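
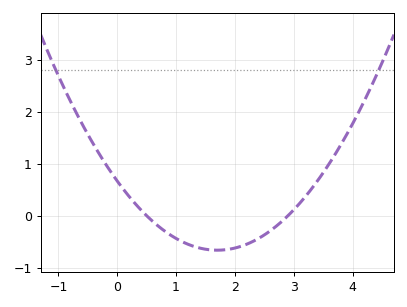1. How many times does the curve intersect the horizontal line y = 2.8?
2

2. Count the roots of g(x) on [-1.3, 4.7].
2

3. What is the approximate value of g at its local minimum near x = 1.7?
-0.662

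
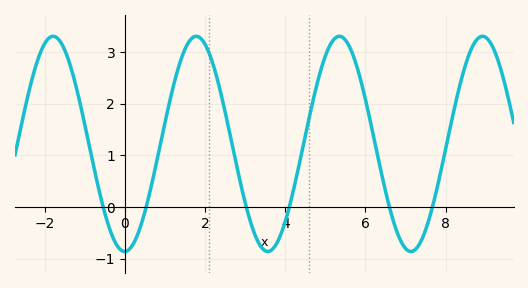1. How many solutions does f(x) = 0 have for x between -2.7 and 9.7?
6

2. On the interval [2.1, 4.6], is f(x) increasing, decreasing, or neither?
neither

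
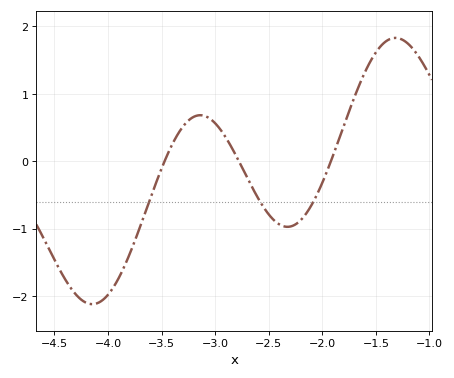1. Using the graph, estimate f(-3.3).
0.5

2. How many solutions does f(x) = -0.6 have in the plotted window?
3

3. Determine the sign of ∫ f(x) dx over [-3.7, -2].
negative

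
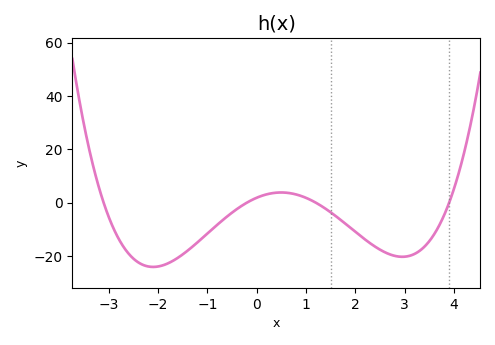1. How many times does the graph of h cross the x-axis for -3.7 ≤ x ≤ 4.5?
4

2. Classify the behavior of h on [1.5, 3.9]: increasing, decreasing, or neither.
neither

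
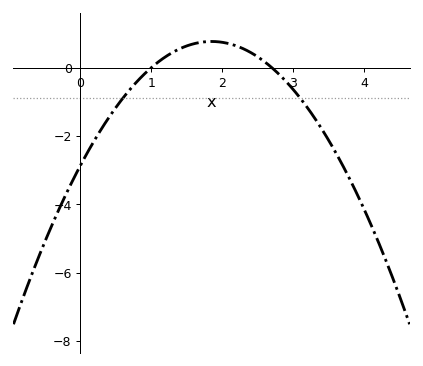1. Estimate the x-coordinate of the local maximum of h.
1.8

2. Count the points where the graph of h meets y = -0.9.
2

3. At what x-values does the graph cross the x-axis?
1, 2.7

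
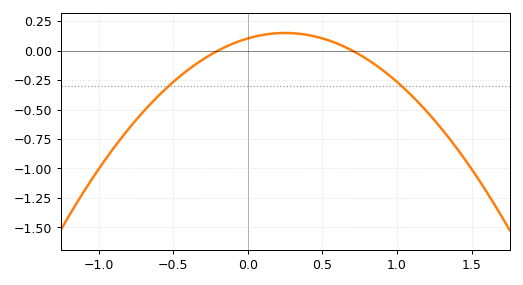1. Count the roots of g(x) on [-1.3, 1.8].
2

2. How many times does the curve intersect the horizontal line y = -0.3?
2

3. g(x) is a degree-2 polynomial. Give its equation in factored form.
y = -0.74(x + 0.2)(x - 0.7)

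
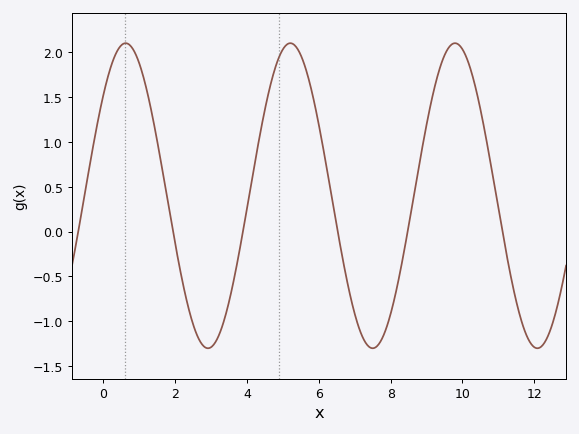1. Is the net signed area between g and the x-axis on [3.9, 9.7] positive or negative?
positive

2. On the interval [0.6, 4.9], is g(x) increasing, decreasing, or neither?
neither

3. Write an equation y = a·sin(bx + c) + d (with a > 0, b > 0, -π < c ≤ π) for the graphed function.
y = 1.7sin(1.37x + 0.72) + 0.4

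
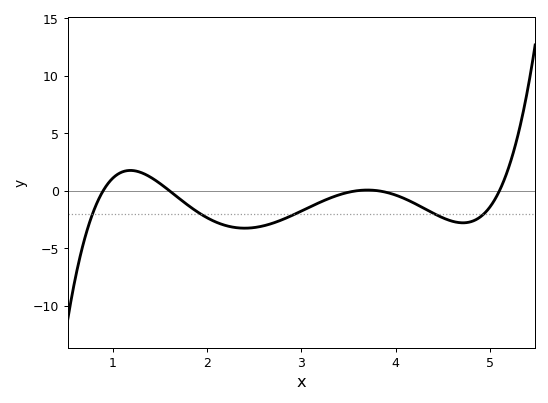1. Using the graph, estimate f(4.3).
-1.5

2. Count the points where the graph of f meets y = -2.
5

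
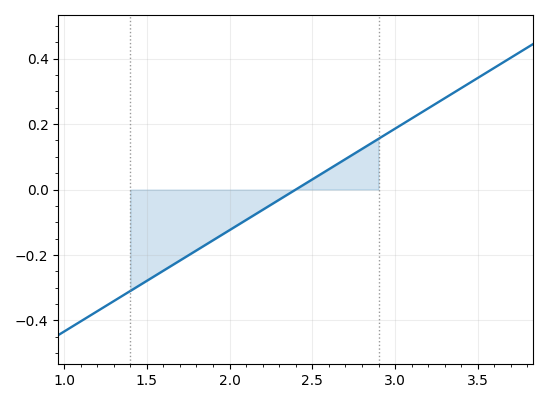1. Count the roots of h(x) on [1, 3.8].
1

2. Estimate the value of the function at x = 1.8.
-0.18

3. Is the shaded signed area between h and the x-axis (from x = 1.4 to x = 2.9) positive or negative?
negative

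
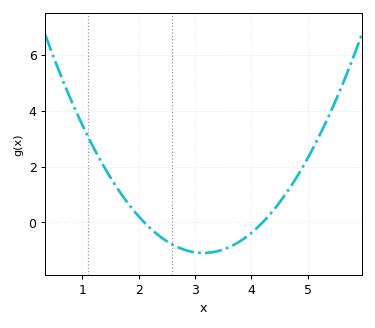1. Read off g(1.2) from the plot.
2.67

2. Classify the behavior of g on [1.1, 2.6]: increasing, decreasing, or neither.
decreasing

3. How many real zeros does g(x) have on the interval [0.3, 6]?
2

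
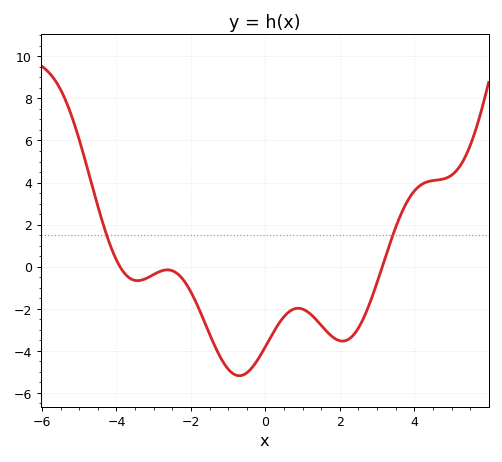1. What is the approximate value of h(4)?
3.6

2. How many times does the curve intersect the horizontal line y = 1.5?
2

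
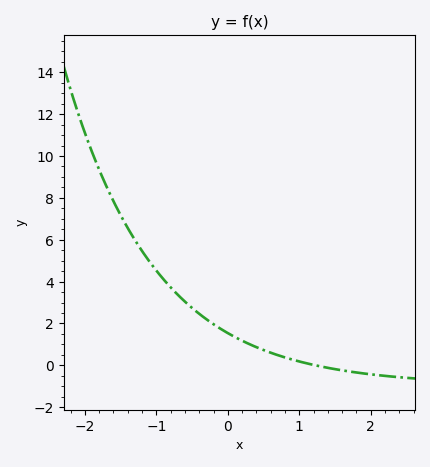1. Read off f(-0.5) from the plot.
2.74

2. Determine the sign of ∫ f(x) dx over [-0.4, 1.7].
positive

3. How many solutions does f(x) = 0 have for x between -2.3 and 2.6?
1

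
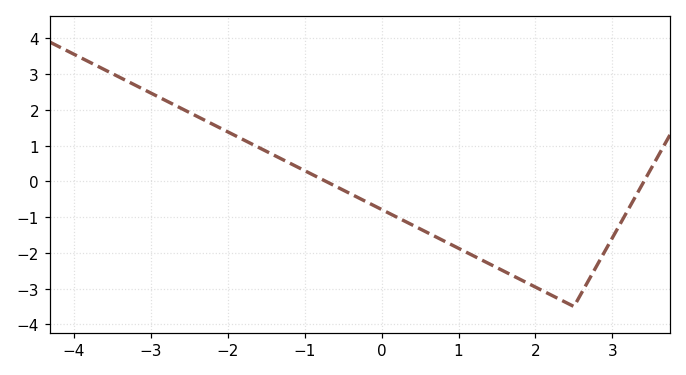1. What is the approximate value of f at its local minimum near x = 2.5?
-3.5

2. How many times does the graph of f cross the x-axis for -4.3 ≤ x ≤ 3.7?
2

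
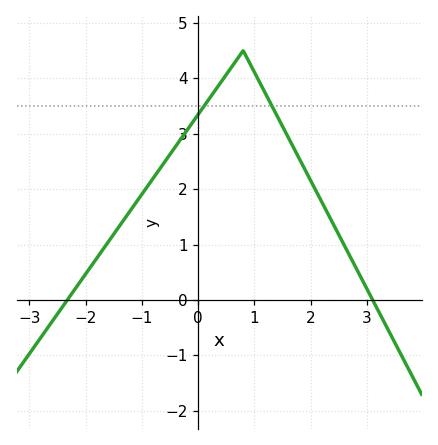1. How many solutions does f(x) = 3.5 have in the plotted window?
2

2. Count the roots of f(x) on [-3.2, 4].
2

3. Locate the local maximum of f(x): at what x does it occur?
0.8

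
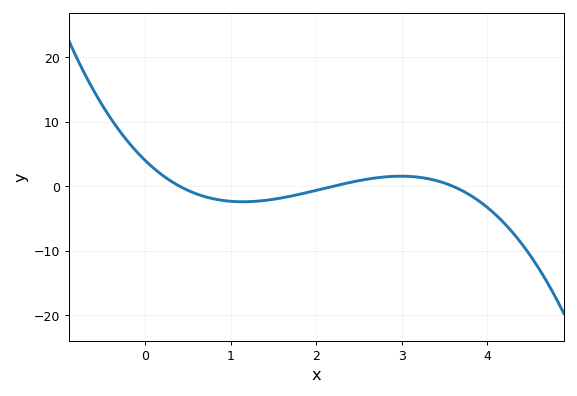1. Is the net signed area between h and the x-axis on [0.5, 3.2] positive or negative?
negative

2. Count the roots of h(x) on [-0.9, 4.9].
3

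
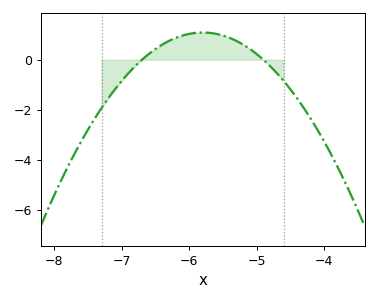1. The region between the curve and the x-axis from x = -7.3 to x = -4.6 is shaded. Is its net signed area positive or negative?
positive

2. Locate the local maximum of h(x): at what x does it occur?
-5.8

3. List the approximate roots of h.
-6.7, -4.9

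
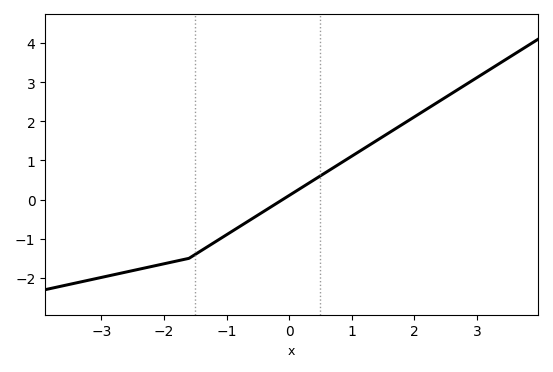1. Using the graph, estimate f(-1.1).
-1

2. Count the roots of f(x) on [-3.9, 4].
1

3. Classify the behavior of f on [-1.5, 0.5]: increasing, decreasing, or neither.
increasing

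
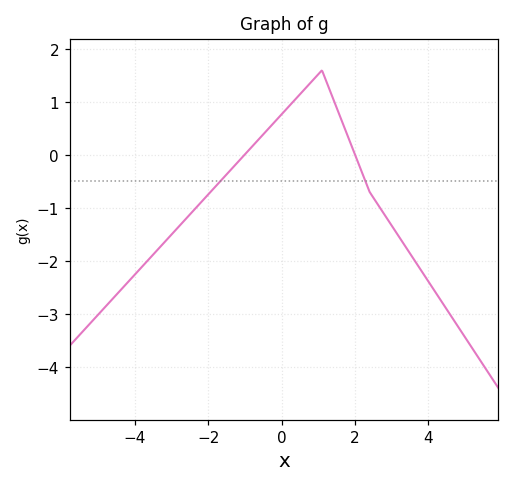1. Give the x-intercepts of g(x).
-1.02, 2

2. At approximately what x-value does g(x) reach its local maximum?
1.1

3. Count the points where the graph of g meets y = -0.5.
2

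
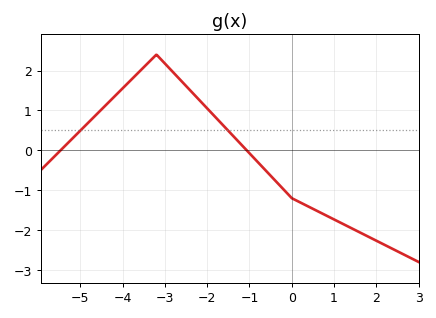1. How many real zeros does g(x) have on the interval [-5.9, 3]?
2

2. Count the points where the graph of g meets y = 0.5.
2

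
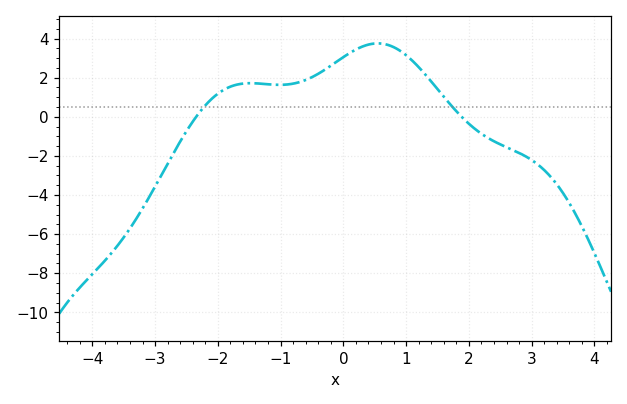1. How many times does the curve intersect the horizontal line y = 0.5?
2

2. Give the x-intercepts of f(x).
-2.4, 1.8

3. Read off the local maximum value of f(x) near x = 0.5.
3.8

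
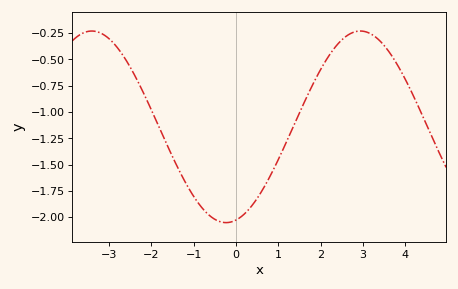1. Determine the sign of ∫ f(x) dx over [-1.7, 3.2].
negative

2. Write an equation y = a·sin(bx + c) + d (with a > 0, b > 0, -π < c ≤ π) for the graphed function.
y = 0.91sin(0.99x - 1.3) - 1.14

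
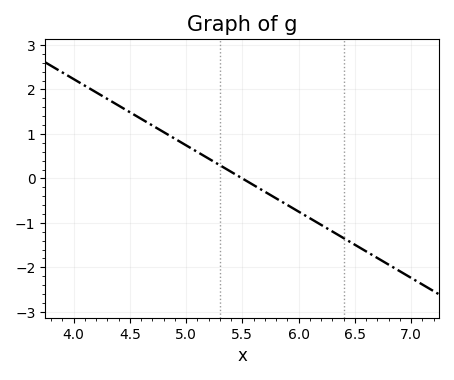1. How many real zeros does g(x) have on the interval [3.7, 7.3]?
1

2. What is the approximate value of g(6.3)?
-1.2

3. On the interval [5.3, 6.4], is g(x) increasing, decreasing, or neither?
decreasing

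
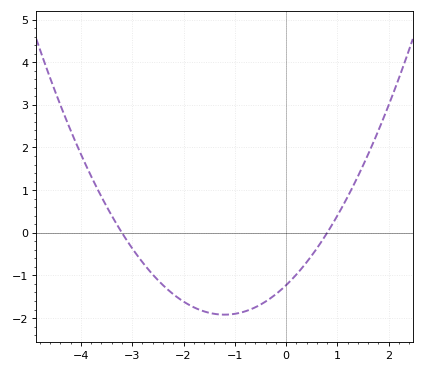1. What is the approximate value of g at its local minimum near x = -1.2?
-1.9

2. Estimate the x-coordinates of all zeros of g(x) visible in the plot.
-3.2, 0.8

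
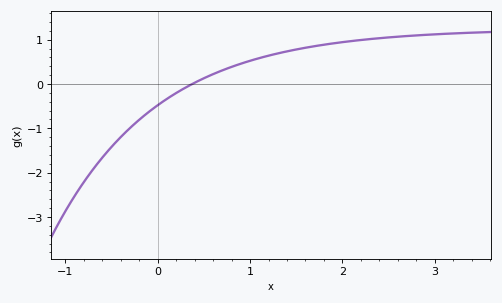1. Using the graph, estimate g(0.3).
-0.083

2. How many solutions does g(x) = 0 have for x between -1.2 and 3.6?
1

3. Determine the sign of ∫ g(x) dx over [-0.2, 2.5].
positive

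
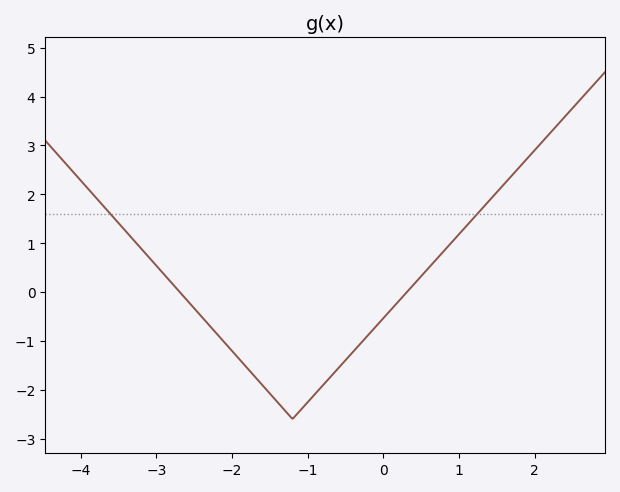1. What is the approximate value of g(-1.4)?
-2.3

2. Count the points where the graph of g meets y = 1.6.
2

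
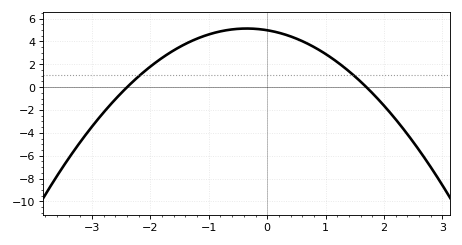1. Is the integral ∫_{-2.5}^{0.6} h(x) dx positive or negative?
positive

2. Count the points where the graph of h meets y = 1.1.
2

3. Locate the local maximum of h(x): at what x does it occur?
-0.35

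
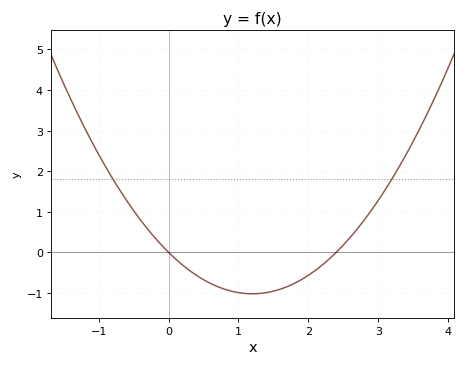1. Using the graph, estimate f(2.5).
0.177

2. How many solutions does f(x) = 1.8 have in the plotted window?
2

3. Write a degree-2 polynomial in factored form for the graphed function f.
y = 0.71(x - 0)(x - 2.4)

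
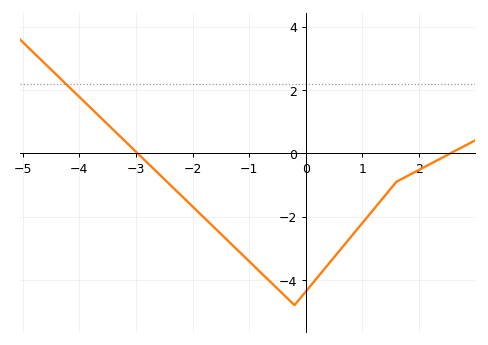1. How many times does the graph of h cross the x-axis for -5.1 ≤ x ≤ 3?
2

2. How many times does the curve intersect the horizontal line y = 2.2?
1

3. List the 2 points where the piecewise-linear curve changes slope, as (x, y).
(-0.2, -4.8); (1.6, -0.9)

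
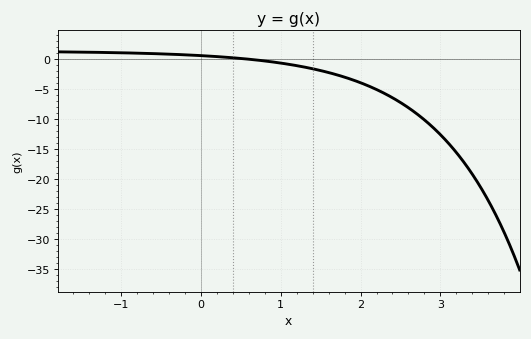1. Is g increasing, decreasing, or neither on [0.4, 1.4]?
decreasing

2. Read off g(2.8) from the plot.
-10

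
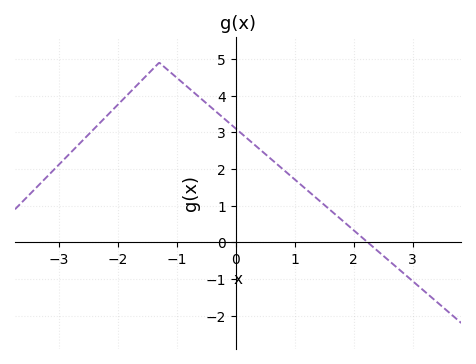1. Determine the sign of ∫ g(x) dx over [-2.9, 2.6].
positive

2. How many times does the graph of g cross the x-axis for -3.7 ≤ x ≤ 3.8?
1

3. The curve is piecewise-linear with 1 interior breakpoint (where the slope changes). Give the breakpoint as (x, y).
(-1.3, 4.9)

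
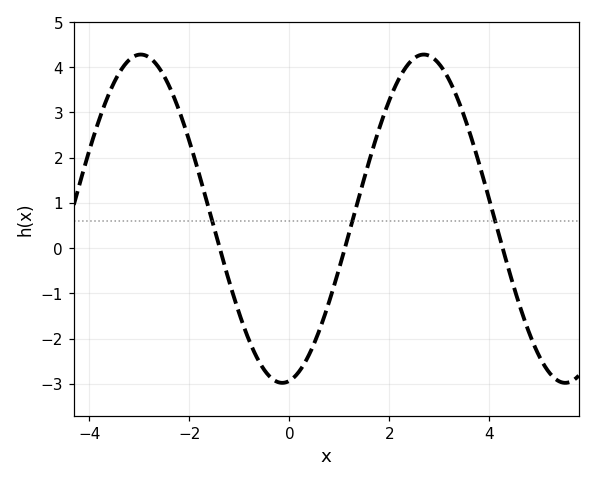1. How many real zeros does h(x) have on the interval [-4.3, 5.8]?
3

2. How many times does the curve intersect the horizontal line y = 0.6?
3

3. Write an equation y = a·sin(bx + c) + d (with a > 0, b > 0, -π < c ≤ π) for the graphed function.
y = 3.63sin(1.1x - 1.4) + 0.65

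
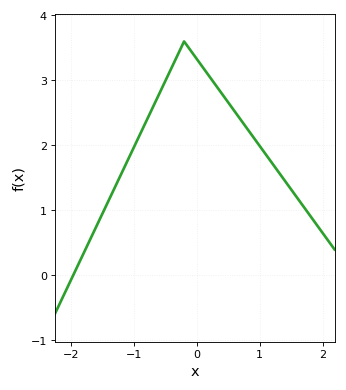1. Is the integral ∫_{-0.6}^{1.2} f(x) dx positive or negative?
positive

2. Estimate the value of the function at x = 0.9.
2.1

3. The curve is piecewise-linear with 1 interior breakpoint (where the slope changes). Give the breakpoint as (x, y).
(-0.2, 3.6)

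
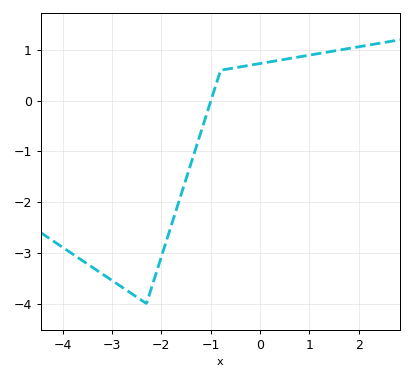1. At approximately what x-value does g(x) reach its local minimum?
-2.3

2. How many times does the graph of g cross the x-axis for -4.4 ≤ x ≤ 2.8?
1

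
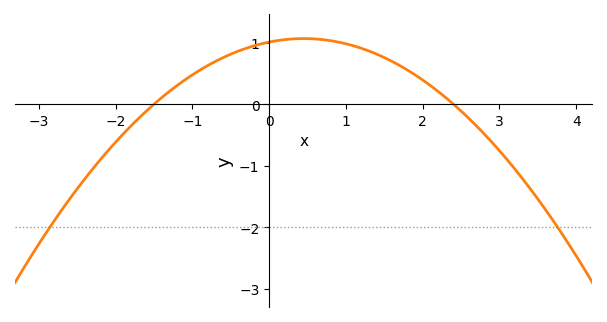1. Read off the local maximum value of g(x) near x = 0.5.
1.1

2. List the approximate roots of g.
-1.6, 2.4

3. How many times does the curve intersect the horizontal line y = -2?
2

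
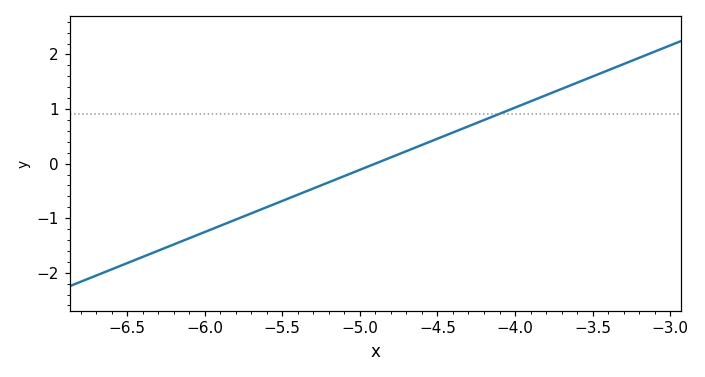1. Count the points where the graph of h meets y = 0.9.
1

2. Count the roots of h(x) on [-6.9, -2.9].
1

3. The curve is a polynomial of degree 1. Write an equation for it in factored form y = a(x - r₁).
y = 1.14(x + 4.9)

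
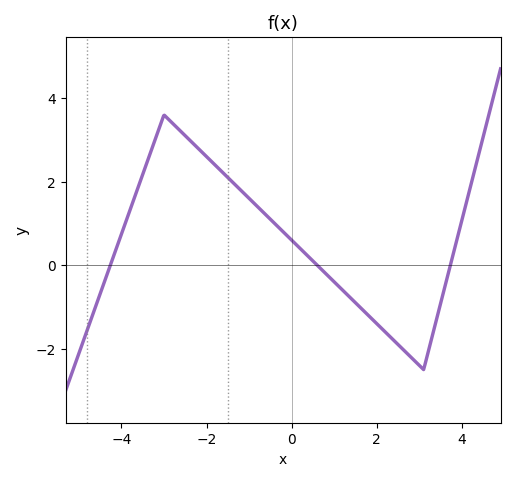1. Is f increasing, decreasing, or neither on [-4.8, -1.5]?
neither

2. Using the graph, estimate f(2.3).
-1.6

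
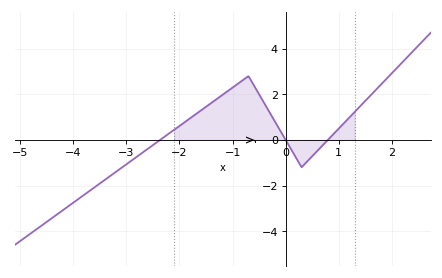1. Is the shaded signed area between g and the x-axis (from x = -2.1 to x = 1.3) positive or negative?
positive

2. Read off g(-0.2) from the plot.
0.8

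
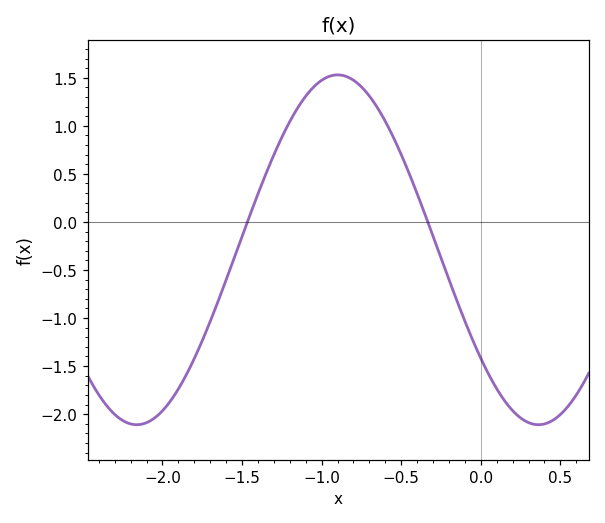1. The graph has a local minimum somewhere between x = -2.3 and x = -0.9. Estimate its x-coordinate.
-2.15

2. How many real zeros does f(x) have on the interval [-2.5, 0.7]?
2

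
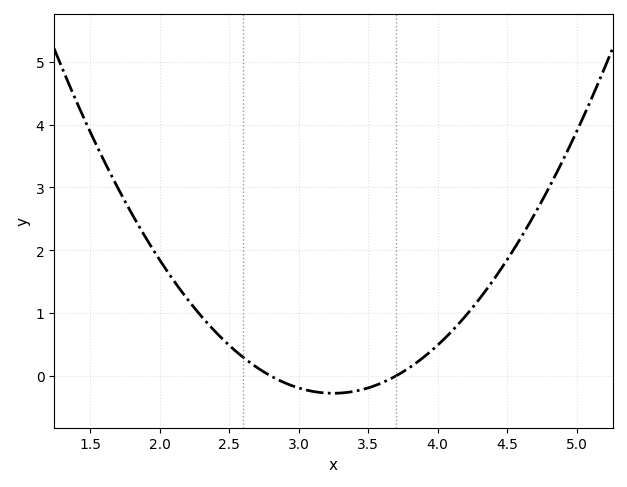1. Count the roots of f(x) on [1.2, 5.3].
2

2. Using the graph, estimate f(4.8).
2.99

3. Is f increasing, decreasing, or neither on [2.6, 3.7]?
neither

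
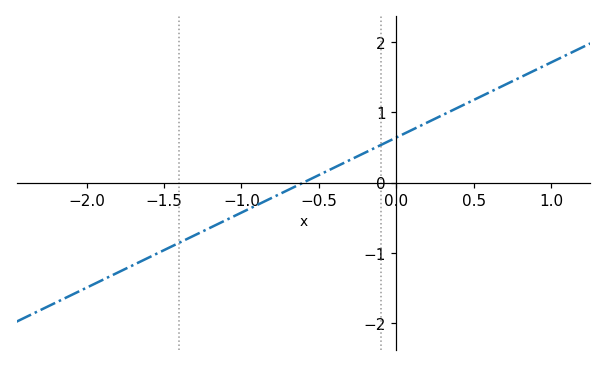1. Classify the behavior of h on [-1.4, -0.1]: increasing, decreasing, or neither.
increasing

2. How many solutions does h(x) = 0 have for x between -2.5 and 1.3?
1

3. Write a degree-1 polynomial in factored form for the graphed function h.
y = 1.07(x + 0.6)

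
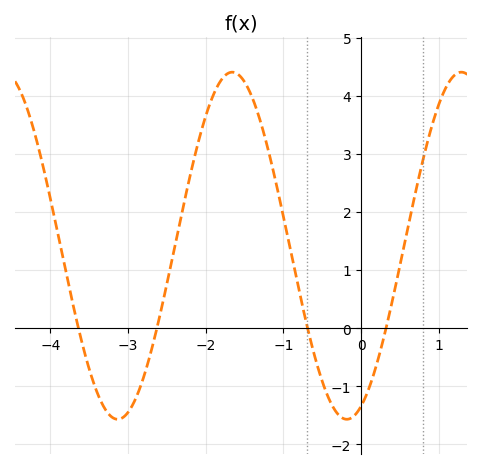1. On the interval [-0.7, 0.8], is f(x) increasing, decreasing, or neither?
neither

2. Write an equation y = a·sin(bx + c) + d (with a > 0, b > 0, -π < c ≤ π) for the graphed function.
y = 2.99sin(2.13x - 1.18) + 1.42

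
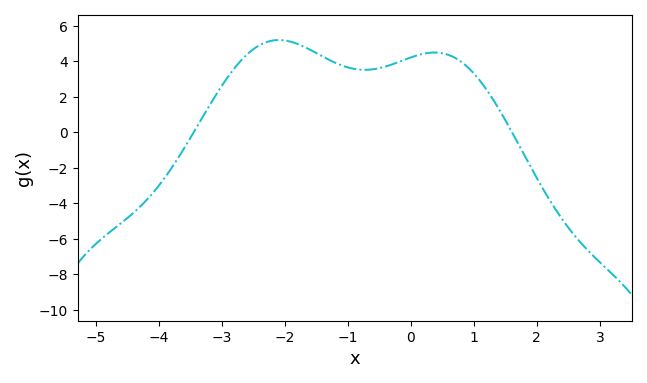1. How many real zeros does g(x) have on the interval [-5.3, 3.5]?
2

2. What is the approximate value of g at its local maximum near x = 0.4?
4.4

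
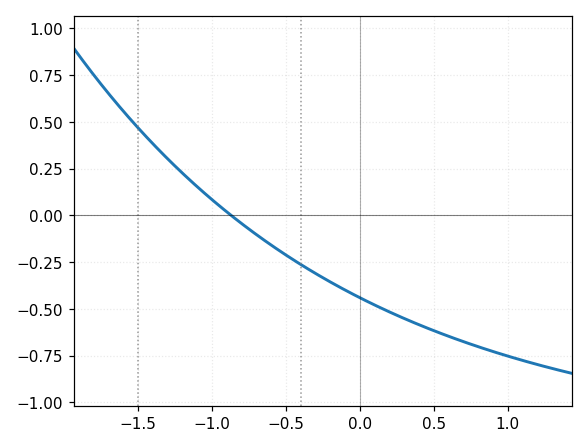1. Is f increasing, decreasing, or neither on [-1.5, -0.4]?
decreasing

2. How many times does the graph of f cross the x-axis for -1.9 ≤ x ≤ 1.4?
1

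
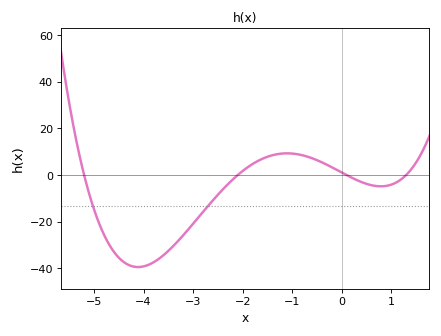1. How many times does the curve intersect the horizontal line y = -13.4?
2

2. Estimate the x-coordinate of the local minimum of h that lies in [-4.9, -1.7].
-4.1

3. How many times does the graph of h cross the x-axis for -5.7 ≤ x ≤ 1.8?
4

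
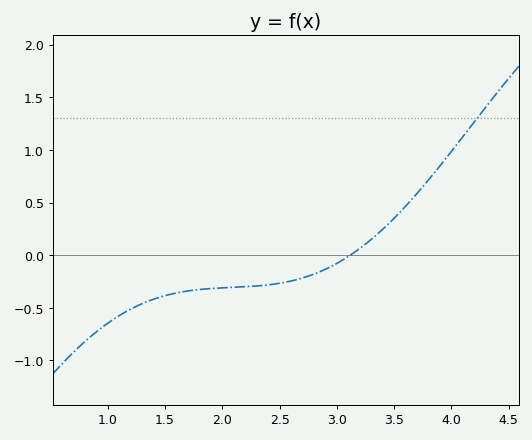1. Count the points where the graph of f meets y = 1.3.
1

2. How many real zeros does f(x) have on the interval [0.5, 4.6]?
1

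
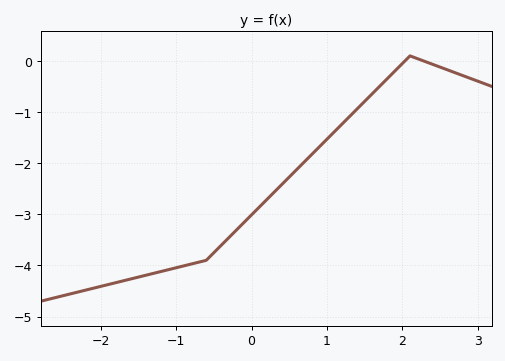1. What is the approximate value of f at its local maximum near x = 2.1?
0.1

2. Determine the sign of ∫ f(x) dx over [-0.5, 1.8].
negative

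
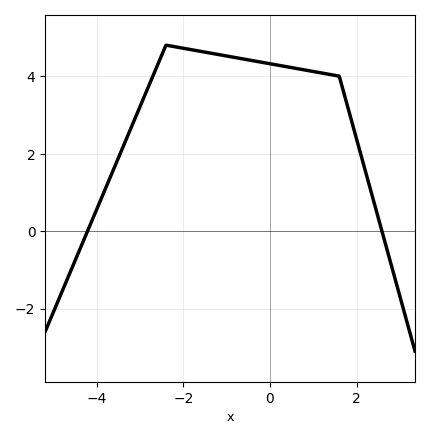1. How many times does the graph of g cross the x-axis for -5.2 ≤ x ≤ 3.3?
2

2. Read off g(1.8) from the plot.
3.2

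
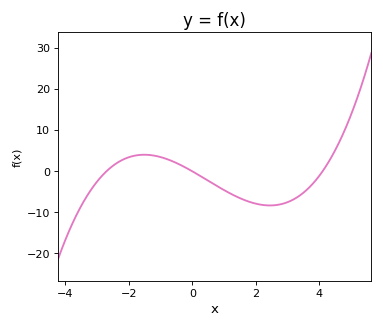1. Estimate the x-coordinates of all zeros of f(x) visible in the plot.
-2.8, 0, 4.2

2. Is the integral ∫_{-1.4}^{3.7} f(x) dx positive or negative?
negative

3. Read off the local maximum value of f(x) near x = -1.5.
4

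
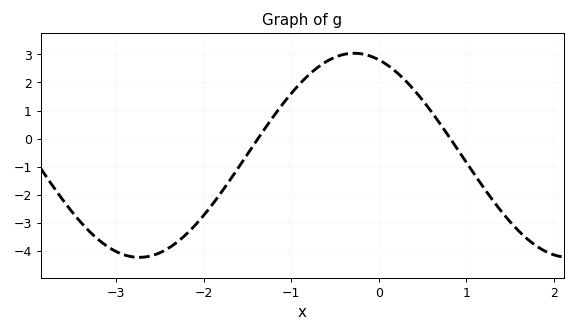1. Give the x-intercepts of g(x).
-1.4, 0.8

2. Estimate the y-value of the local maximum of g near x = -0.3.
3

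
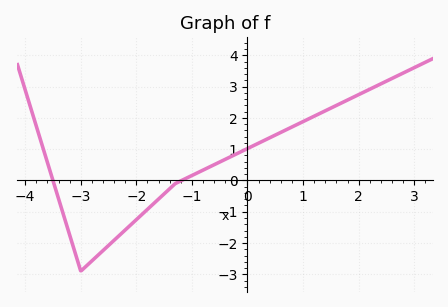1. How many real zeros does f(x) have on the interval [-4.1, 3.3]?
2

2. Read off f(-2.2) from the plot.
-1.6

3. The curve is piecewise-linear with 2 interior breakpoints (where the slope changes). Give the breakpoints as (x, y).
(-3, -2.9); (-1.3, -0.1)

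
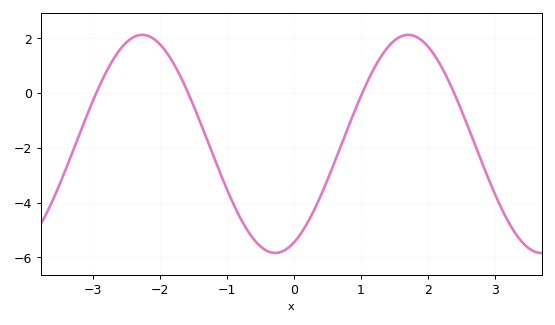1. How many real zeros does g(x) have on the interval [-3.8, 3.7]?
4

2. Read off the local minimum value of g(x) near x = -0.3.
-5.8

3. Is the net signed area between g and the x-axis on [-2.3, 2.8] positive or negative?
negative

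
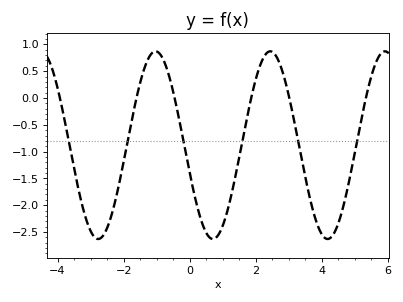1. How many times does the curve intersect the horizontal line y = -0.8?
6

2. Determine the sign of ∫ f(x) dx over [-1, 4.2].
negative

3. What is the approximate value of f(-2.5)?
-2.45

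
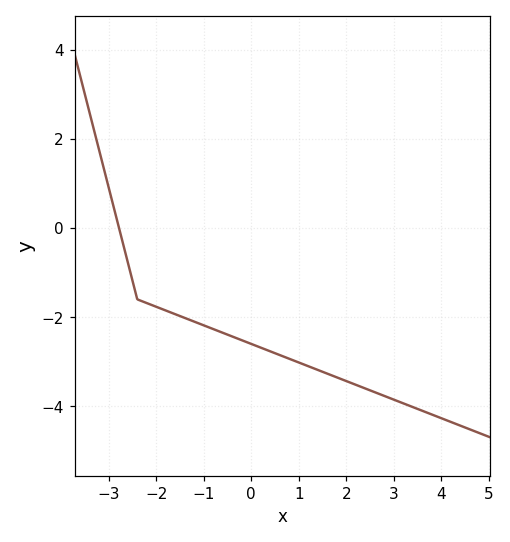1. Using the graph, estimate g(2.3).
-3.6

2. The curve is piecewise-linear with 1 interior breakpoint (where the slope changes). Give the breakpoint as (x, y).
(-2.4, -1.6)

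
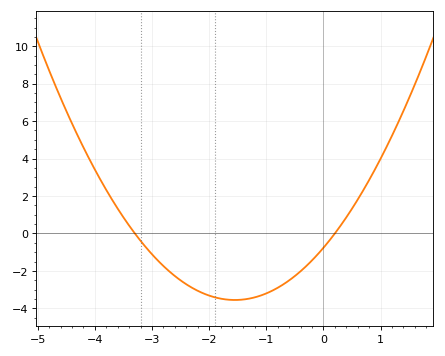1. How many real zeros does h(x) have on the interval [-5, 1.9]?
2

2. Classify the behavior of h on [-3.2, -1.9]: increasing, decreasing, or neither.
decreasing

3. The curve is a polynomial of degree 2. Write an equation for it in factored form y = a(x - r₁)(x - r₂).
y = 1.16(x + 3.3)(x - 0.2)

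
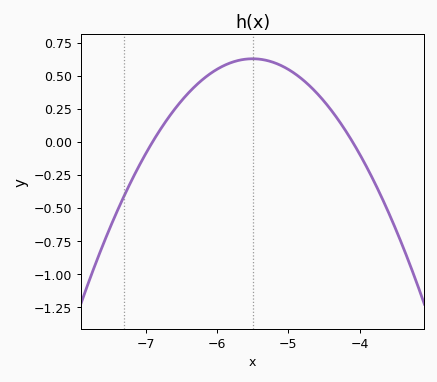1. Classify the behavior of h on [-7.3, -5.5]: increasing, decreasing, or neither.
increasing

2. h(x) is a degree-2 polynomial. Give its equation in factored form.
y = -0.32(x + 6.9)(x + 4.1)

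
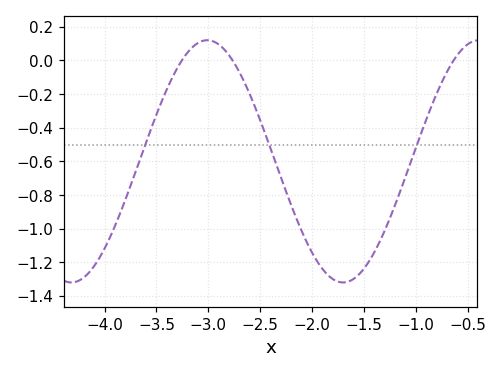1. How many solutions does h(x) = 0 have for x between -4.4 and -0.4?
3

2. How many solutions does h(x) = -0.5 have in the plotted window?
3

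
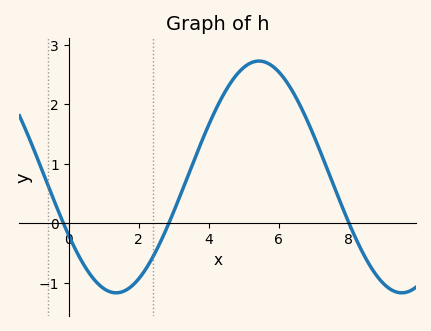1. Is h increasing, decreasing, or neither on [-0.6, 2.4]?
neither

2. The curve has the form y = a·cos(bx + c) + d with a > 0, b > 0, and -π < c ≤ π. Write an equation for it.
y = 1.95cos(0.77x + 2.1) + 0.78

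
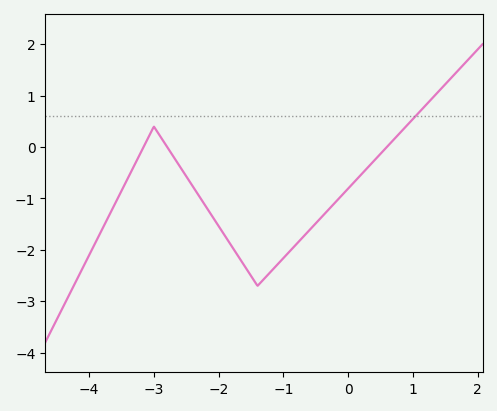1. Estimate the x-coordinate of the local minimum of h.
-1.4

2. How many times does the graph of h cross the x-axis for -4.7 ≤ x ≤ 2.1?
3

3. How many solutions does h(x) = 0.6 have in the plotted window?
1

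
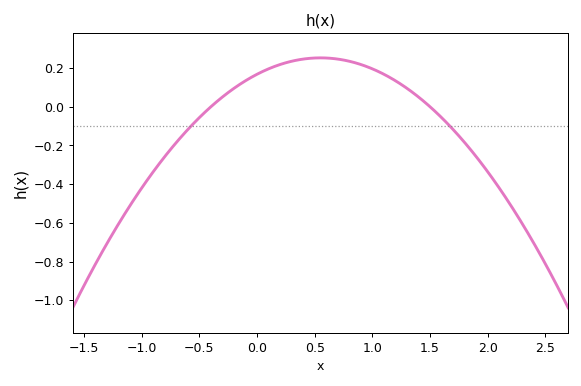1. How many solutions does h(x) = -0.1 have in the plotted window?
2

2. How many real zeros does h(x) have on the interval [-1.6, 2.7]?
2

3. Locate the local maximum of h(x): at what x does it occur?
0.5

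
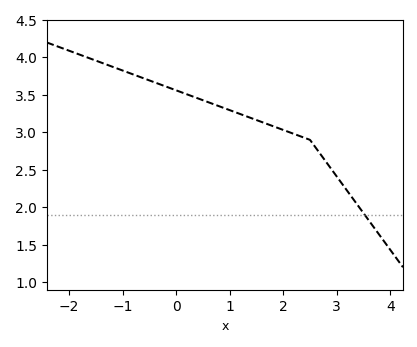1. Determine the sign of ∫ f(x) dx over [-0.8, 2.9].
positive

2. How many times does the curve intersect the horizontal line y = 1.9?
1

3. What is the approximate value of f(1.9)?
3.06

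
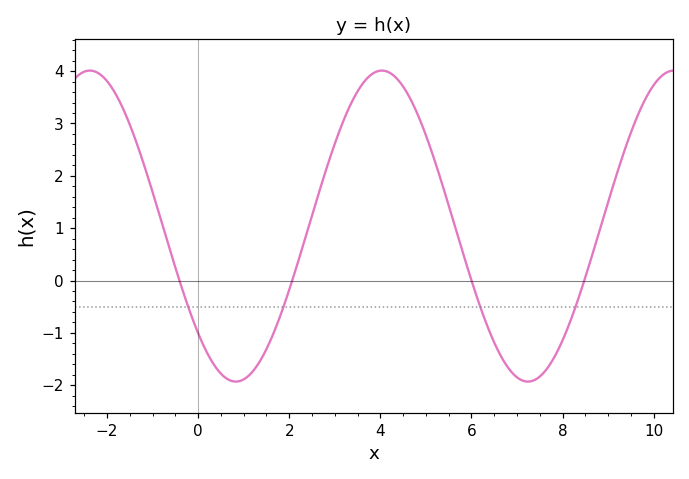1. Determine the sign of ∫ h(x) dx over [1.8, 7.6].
positive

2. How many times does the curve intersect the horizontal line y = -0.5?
4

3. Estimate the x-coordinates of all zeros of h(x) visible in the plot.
-0.41, 2.07, 6, 8.48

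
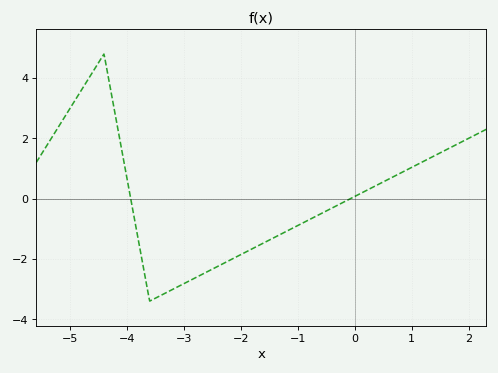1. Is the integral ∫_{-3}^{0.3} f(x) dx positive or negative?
negative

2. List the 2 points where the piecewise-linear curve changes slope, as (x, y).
(-4.4, 4.8); (-3.6, -3.4)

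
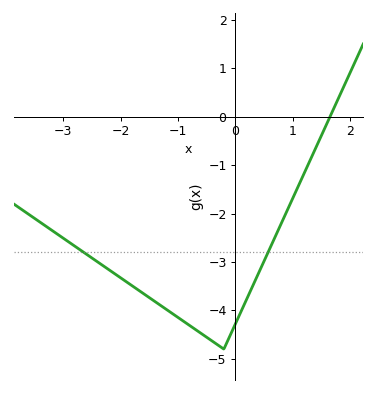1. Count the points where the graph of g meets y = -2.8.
2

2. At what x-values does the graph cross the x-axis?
1.6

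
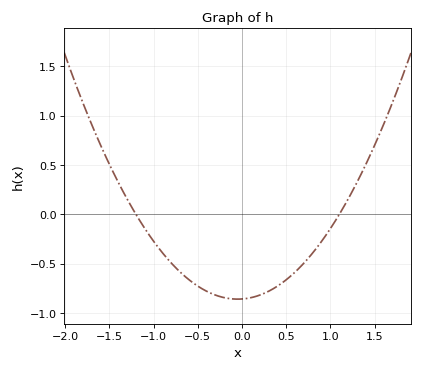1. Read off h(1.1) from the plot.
0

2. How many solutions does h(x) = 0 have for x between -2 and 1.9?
2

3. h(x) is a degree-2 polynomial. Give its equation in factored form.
y = 0.65(x + 1.2)(x - 1.1)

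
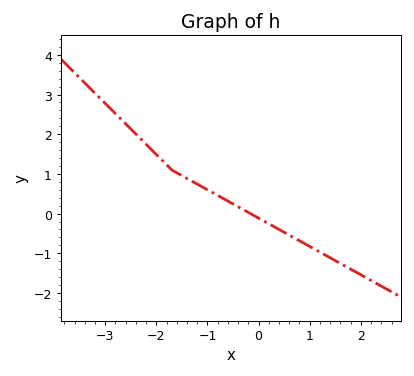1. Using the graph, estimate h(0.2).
-0.3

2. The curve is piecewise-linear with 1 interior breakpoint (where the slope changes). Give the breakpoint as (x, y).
(-1.7, 1.1)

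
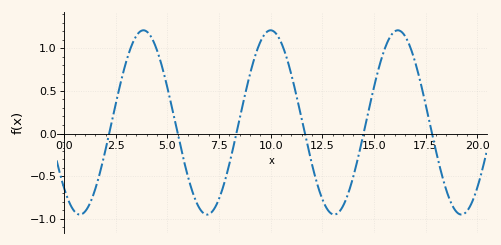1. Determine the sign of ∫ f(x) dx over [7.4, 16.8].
positive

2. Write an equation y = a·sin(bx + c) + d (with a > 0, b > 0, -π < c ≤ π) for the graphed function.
y = 1.08sin(1.02x - 2.34) + 0.13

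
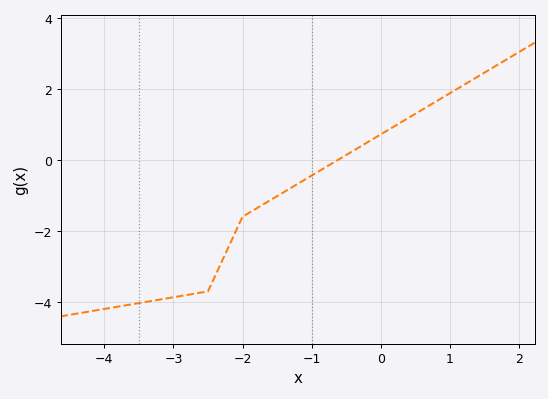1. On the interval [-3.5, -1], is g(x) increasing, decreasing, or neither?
increasing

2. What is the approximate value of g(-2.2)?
-2.4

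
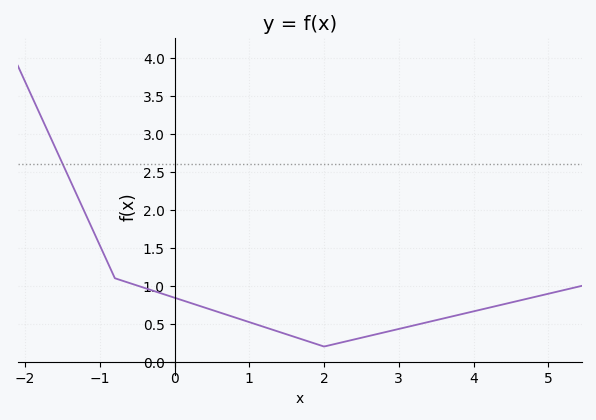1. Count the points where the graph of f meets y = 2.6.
1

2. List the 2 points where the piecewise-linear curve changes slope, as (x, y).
(-0.8, 1.1); (2, 0.2)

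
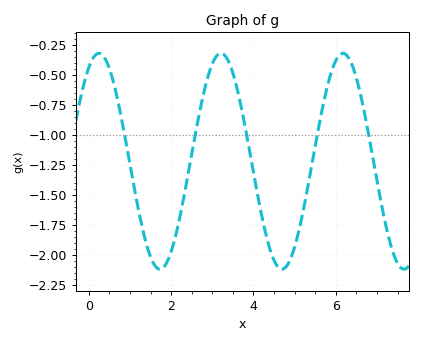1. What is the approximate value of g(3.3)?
-0.35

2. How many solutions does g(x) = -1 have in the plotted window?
5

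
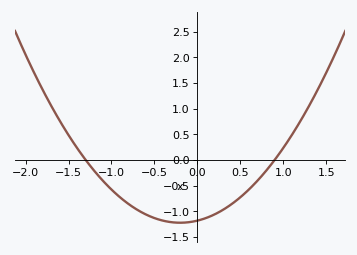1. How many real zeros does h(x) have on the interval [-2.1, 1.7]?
2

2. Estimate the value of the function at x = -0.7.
-0.97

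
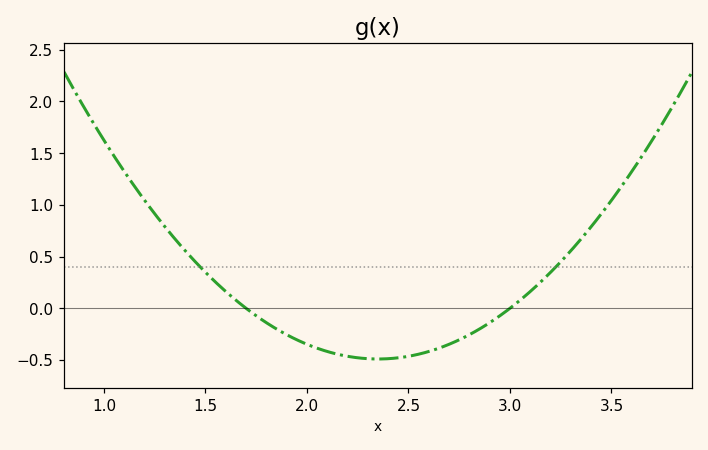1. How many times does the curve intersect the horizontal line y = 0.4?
2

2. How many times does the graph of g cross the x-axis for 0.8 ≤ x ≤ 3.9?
2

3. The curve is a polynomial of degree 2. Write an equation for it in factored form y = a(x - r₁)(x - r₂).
y = 1.16(x - 1.7)(x - 3)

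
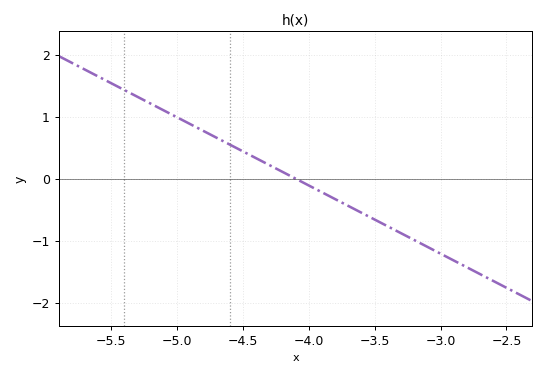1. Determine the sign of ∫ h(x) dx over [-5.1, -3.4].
positive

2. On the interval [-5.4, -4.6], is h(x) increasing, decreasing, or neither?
decreasing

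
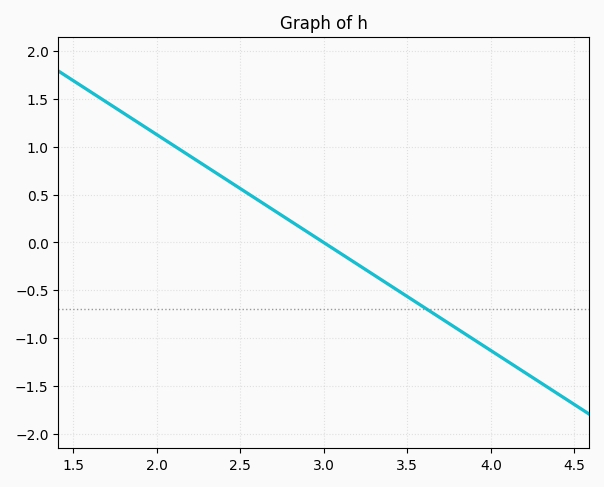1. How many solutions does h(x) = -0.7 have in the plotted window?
1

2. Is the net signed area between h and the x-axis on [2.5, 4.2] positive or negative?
negative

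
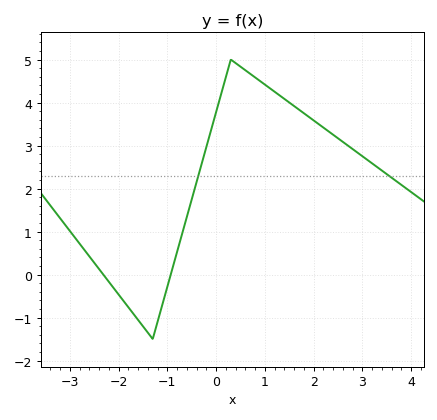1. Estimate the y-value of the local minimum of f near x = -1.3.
-1.5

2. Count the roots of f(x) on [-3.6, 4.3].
2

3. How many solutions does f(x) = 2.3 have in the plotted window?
2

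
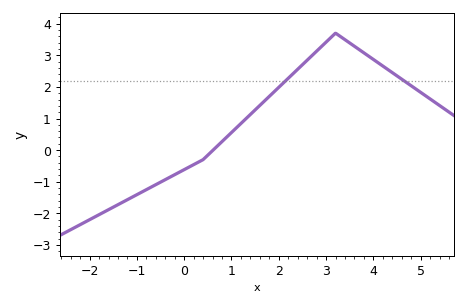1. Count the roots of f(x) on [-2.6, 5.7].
1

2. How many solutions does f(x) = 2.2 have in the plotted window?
2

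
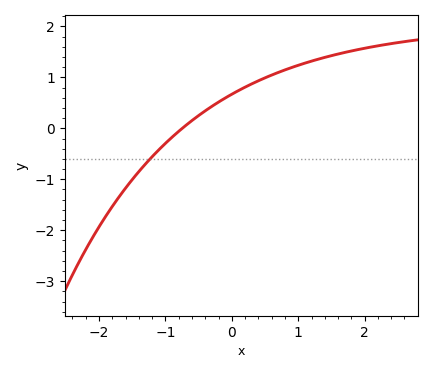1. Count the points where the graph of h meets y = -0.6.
1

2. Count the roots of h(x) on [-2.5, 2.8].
1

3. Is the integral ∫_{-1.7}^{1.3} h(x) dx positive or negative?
positive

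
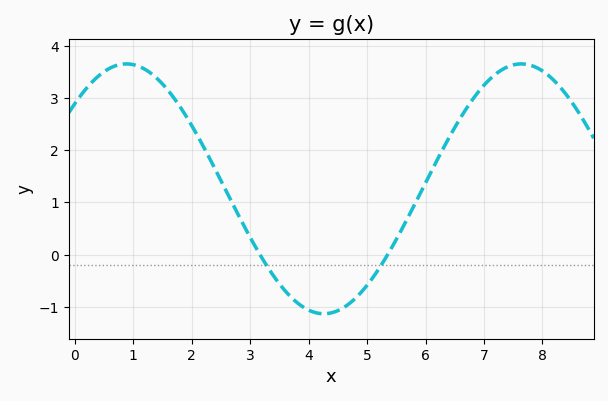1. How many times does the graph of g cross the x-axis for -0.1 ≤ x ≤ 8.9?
2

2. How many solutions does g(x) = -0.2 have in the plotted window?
2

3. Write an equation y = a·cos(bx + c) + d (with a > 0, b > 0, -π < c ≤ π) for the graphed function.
y = 2.39cos(0.93x - 0.82) + 1.26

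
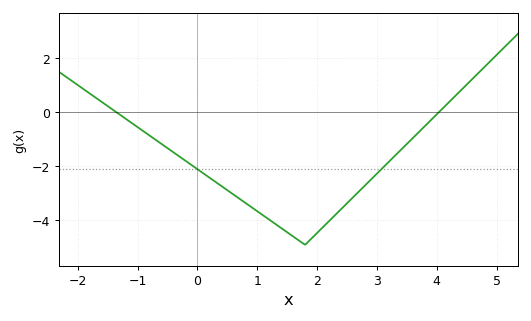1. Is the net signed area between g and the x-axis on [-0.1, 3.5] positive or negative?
negative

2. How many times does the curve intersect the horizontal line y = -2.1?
2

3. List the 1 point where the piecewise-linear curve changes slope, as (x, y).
(1.8, -4.9)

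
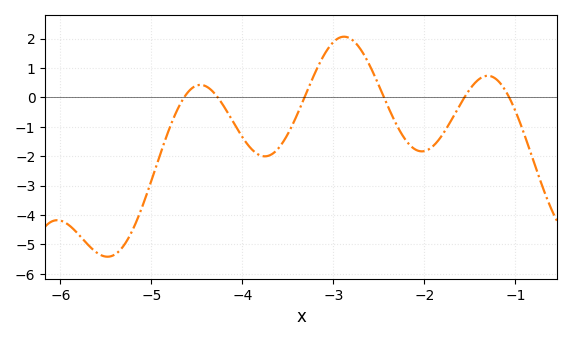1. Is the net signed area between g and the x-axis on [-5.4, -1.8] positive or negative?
negative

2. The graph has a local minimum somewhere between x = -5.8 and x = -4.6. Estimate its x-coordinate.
-5.5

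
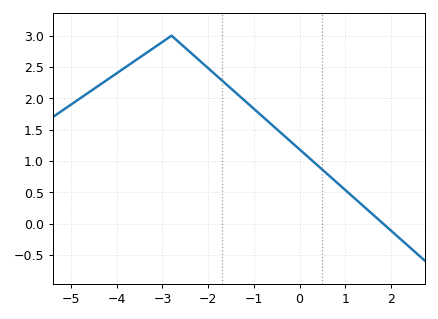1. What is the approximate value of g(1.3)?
0.35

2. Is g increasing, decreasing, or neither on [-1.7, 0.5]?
decreasing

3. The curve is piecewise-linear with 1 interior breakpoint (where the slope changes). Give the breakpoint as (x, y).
(-2.8, 3)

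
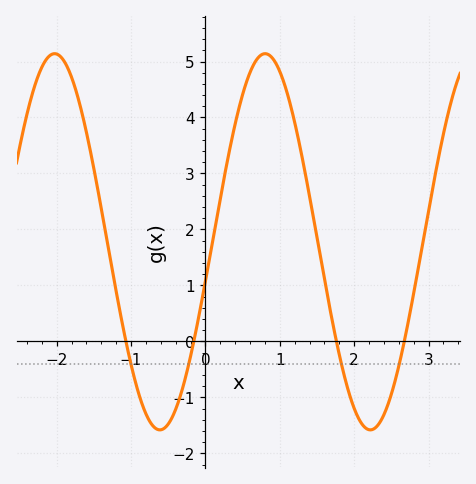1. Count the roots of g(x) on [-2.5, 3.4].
4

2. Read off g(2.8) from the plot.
0.9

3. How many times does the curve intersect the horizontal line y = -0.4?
4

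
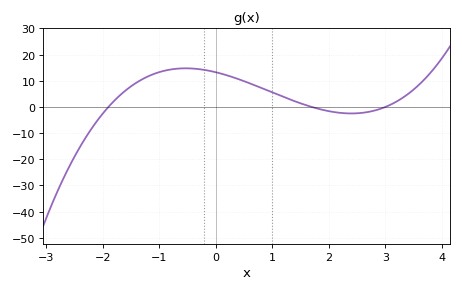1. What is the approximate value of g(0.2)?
12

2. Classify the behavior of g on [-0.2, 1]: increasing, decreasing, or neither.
decreasing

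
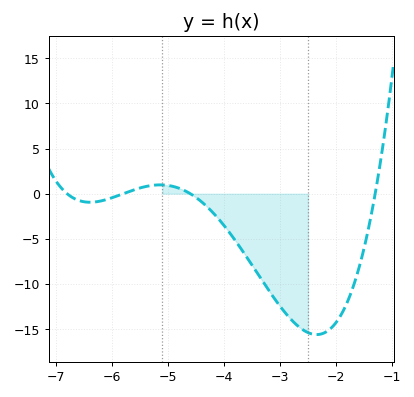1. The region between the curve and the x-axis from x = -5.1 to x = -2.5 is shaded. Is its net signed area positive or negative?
negative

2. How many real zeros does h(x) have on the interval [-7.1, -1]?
4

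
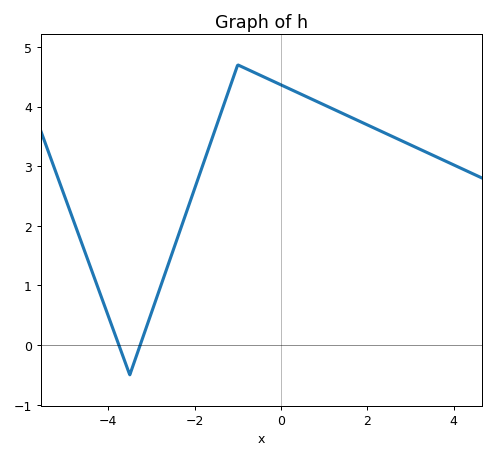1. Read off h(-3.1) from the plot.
0.332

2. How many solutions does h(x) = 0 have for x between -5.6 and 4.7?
2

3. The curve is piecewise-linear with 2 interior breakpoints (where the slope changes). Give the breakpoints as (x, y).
(-3.5, -0.5); (-1, 4.7)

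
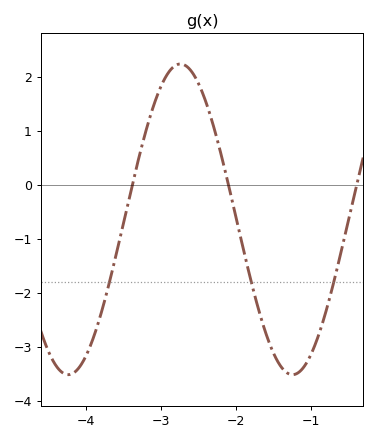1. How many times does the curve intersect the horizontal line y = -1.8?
3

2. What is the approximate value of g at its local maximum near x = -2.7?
2.24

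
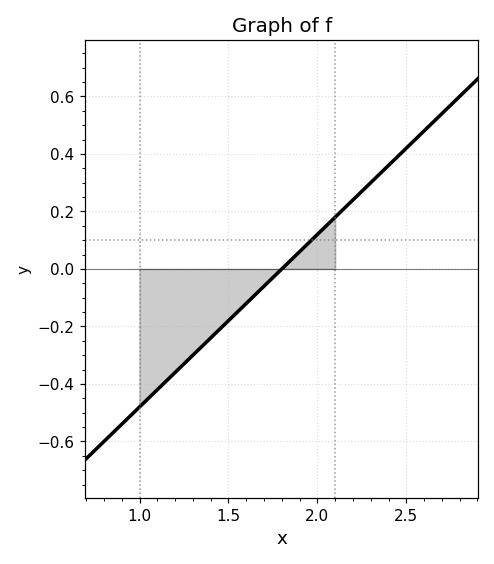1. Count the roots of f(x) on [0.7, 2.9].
1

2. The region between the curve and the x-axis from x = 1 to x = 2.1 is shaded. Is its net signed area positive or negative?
negative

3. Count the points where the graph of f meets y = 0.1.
1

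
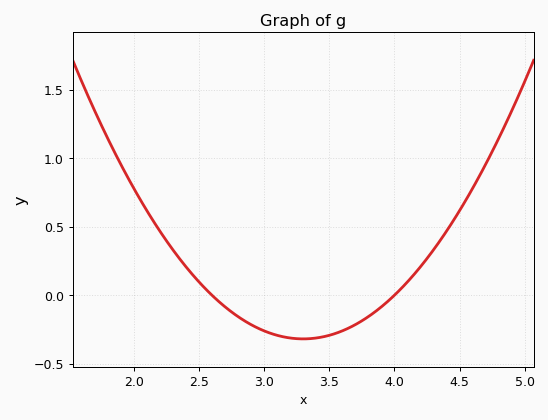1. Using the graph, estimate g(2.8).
-0.156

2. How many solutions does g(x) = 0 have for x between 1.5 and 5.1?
2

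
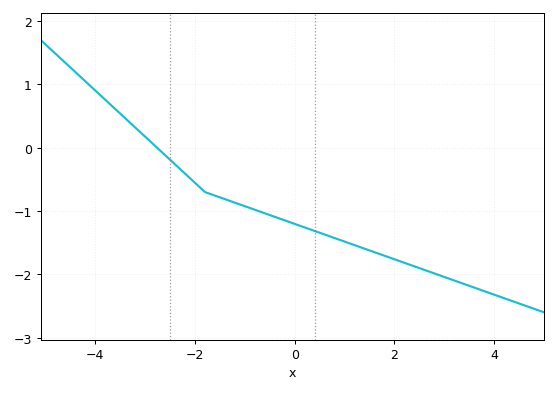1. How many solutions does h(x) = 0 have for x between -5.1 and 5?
1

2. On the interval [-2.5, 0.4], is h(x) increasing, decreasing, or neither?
decreasing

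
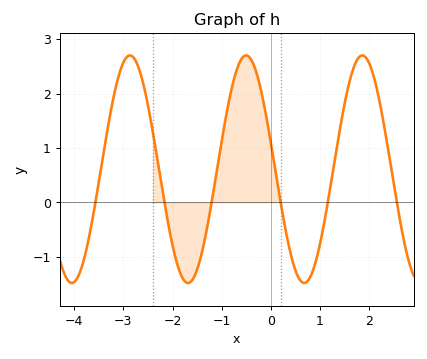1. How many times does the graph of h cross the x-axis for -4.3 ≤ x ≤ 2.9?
6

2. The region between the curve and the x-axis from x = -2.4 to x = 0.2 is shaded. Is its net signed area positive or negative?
positive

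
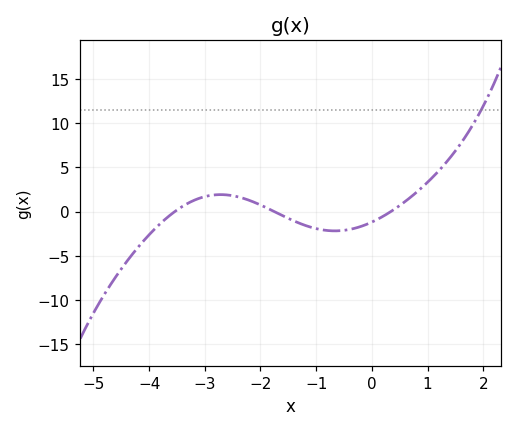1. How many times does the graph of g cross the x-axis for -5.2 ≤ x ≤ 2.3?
3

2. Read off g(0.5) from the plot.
0.5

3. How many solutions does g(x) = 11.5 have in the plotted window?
1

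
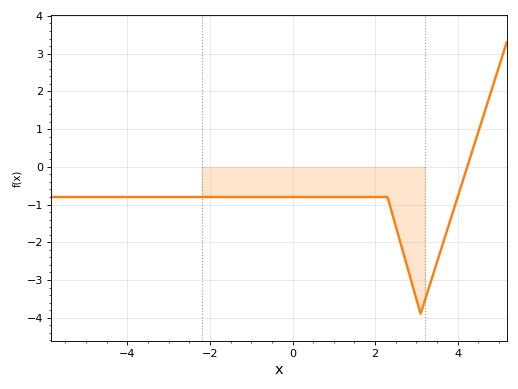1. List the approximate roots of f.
4.23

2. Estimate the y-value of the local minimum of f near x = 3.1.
-3.9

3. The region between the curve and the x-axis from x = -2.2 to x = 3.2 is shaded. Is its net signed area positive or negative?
negative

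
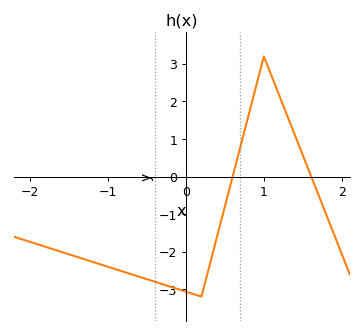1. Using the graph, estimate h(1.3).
1.62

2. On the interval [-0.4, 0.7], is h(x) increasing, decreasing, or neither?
neither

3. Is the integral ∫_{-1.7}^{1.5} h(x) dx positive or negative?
negative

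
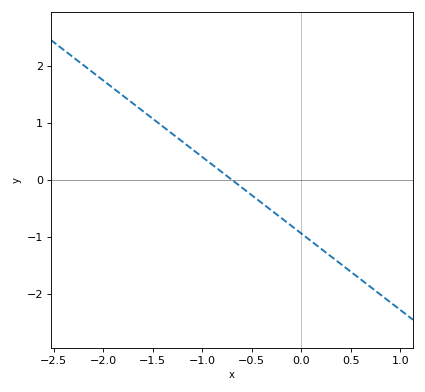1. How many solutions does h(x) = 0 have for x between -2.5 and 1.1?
1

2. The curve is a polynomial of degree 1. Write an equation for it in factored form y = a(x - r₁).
y = -1.34(x + 0.7)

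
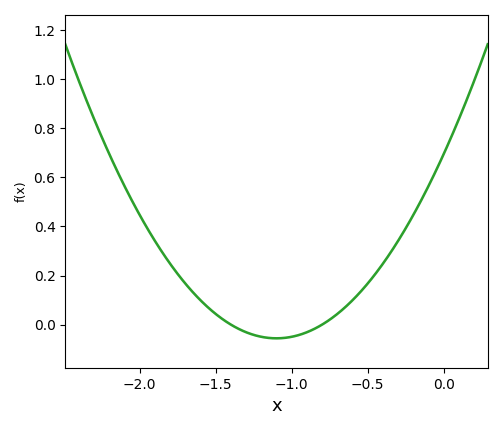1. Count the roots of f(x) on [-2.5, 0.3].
2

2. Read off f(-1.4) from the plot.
0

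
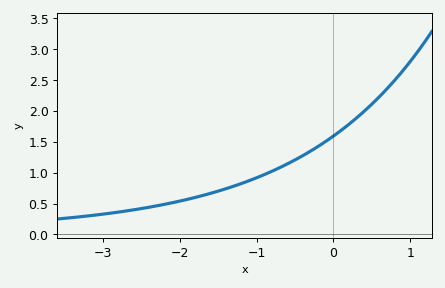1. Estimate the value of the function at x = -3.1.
0.313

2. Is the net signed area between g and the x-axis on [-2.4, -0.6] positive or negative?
positive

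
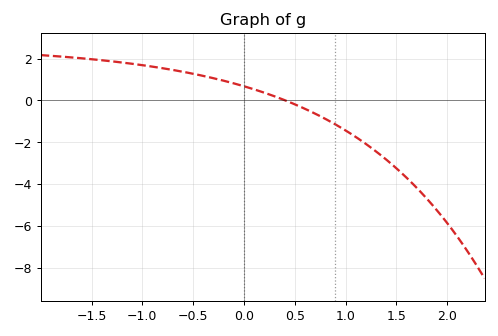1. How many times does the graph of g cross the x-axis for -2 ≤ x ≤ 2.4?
1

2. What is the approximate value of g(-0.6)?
1.4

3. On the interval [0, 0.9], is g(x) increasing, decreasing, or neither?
decreasing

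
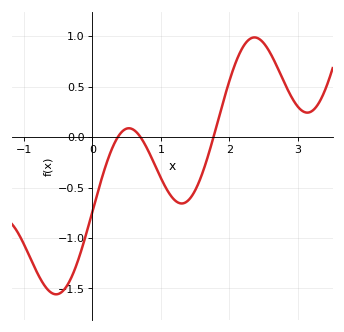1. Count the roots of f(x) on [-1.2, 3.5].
3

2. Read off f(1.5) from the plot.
-0.53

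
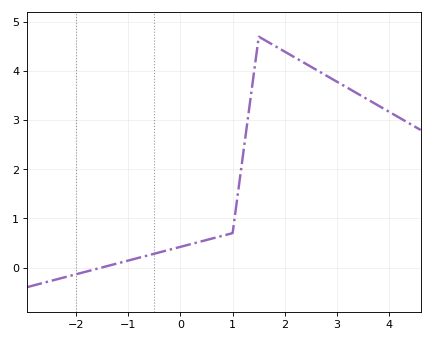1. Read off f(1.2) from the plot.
2.3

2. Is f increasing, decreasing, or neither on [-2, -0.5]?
increasing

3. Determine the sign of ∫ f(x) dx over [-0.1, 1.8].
positive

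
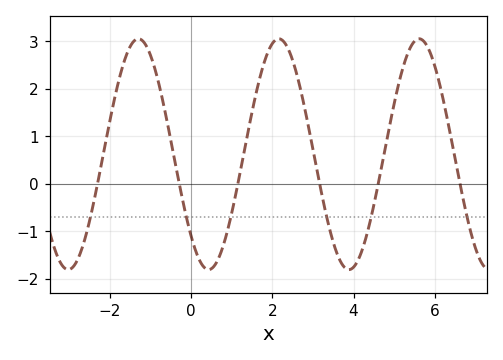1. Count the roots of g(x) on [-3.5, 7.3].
6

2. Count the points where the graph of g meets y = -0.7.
6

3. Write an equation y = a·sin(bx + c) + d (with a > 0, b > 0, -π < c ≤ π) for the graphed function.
y = 2.43sin(1.8x - 2.4) + 0.62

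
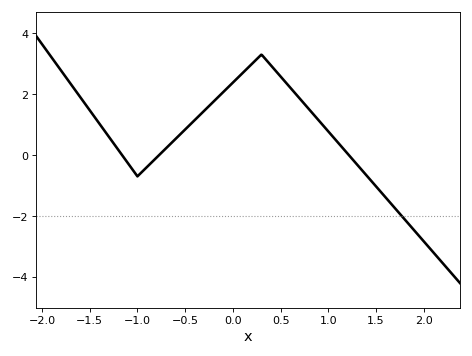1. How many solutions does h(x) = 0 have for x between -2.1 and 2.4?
3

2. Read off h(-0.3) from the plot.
1.4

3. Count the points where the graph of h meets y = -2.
1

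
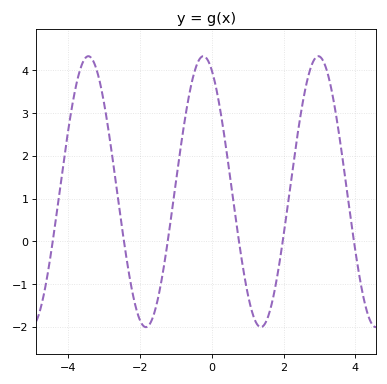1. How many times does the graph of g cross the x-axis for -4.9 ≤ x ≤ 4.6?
6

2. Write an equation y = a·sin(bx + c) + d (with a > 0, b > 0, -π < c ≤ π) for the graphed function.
y = 3.17sin(2x + 2) + 1.16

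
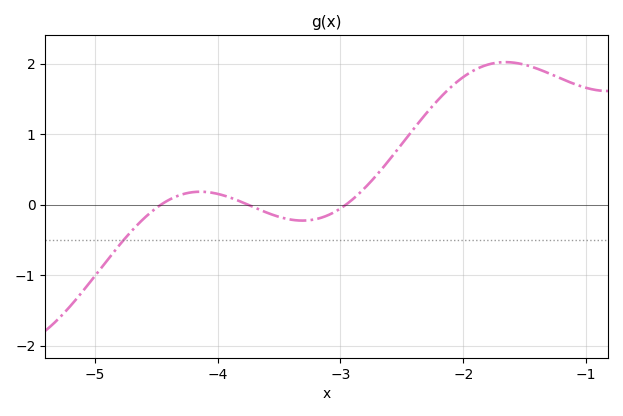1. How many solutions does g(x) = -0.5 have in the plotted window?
1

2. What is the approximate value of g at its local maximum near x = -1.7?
2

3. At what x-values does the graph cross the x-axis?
-4.5, -3.8, -3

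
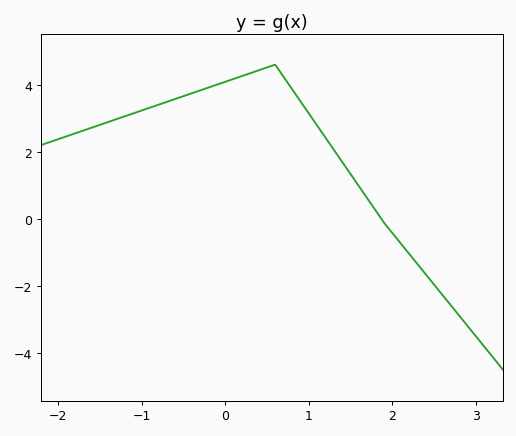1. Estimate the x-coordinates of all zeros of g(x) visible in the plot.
1.87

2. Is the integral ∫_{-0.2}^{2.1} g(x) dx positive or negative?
positive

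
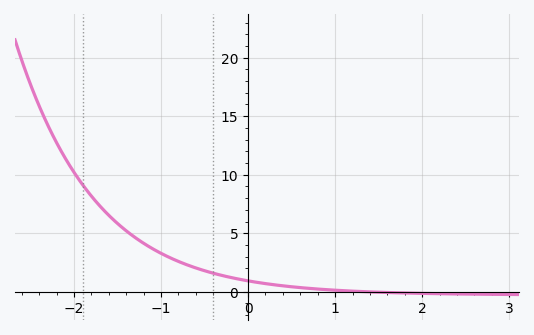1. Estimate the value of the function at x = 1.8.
0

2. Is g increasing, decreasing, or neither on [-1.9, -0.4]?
decreasing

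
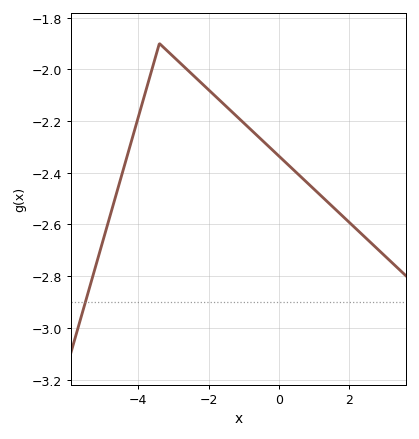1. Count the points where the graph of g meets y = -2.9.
1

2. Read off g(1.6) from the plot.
-2.54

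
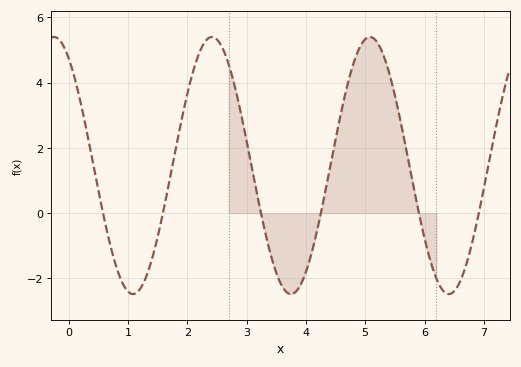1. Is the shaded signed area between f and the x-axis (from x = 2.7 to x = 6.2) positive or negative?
positive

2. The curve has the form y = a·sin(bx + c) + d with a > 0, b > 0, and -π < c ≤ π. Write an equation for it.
y = 3.94sin(2.36x + 2.15) + 1.46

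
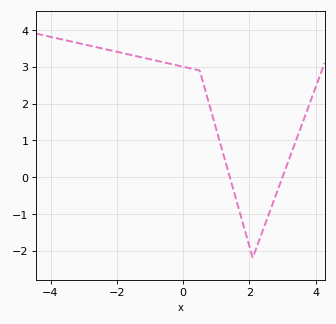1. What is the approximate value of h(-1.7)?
3.35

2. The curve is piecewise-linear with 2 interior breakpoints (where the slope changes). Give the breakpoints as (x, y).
(0.5, 2.9); (2.1, -2.2)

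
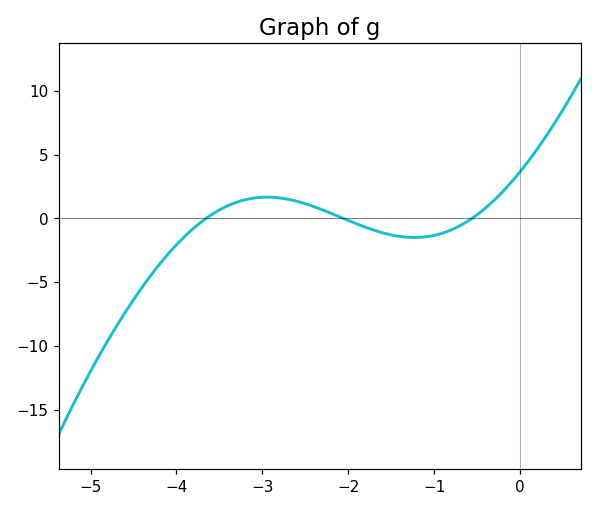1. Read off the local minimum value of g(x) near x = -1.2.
-1.5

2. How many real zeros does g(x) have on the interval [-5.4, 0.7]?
3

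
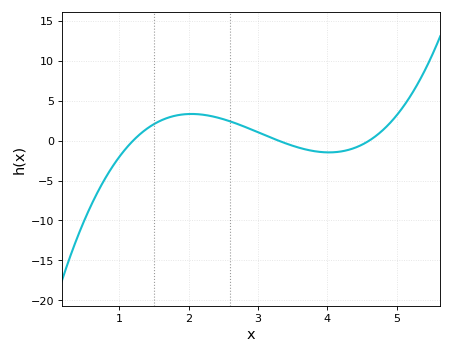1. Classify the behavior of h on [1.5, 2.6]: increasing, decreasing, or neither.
neither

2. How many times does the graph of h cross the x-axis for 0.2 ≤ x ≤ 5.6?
3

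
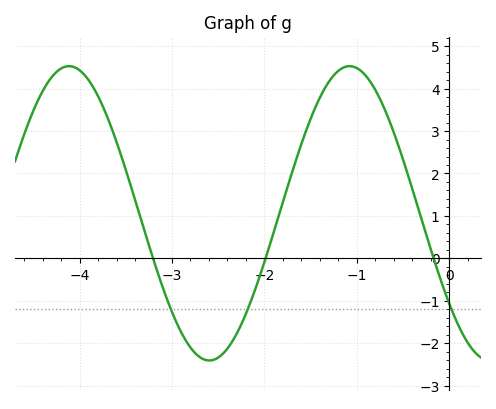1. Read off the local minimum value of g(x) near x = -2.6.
-2.4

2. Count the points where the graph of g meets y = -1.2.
3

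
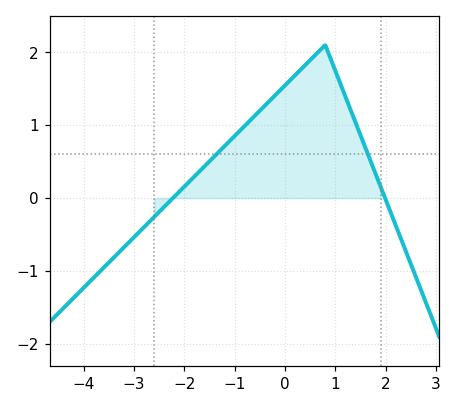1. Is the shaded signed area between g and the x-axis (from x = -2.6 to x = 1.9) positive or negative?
positive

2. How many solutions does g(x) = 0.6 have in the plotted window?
2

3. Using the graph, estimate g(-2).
0.159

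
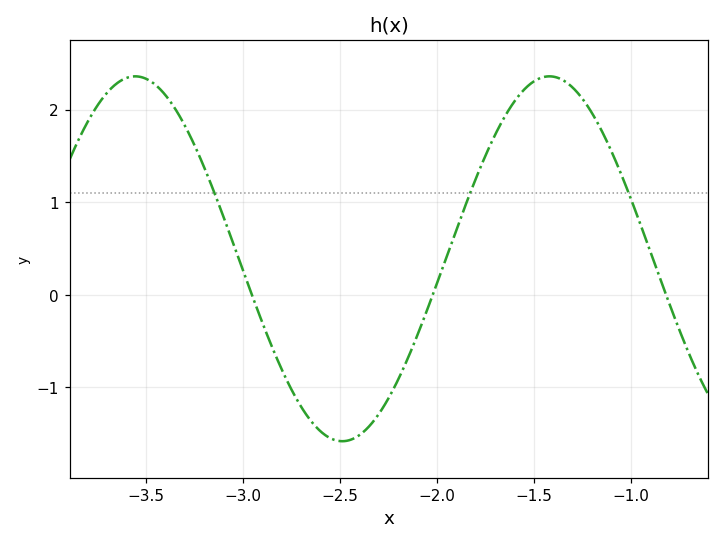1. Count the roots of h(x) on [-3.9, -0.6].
3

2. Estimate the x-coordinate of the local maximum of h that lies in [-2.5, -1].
-1.4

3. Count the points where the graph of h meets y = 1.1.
3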